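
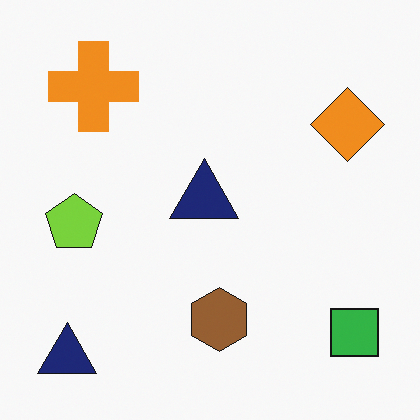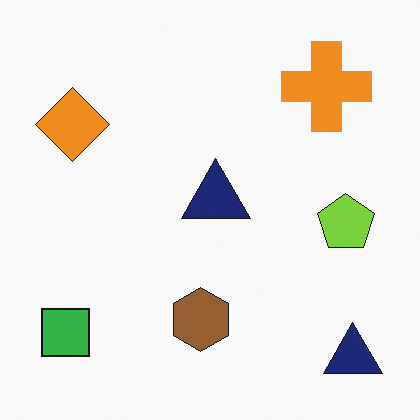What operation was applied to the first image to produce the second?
This is the original image flipped horizontally (left ↔ right).

The green square is in the bottom-right of the first image and the bottom-left of the second — shapes on opposite sides of the vertical midline have swapped in a mirror flip.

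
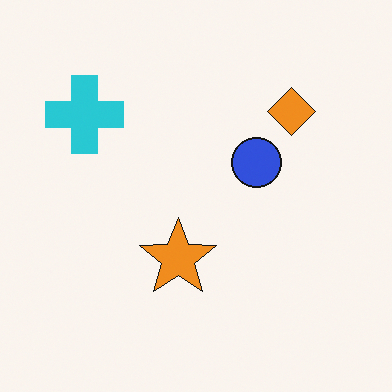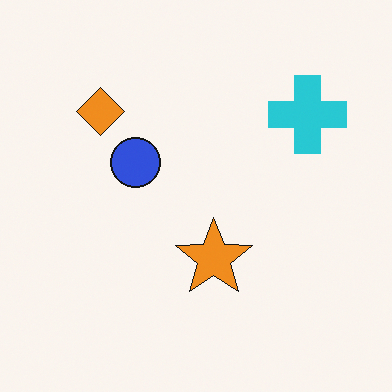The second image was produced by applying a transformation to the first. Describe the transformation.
The transformation is: flipped horizontally (left ↔ right).

The cyan cross is in the top-left of the first image and the top-right of the second — shapes on opposite sides of the vertical midline have swapped in a mirror flip.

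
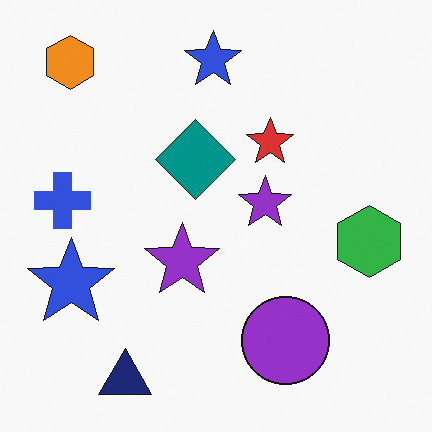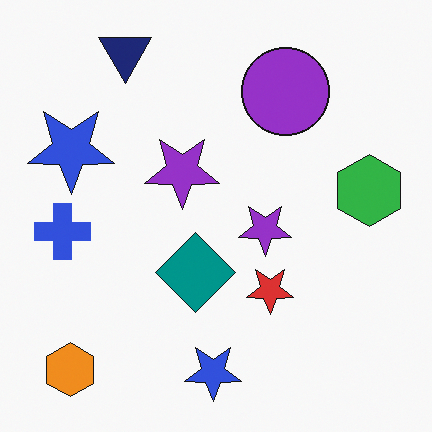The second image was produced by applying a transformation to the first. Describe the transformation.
The second image is the first flipped vertically (top ↔ bottom).

The navy triangle is in the bottom-left of the first image and the top-left of the second — shapes on opposite sides of the horizontal midline have swapped in a mirror flip.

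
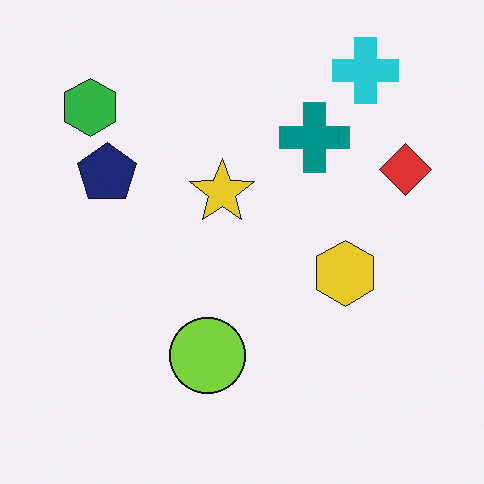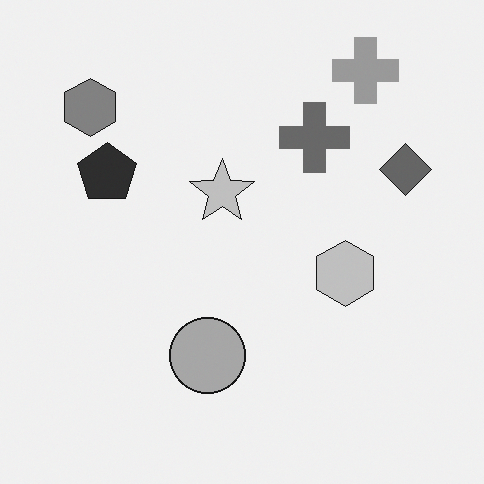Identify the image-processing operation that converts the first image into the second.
Converted to grayscale.

All color is removed — every shape is now a shade of grey.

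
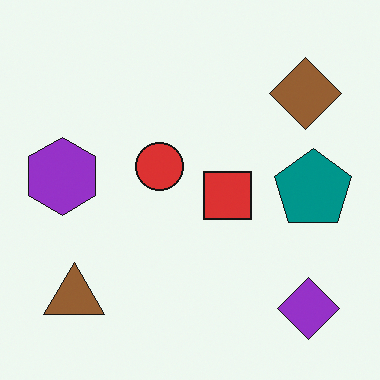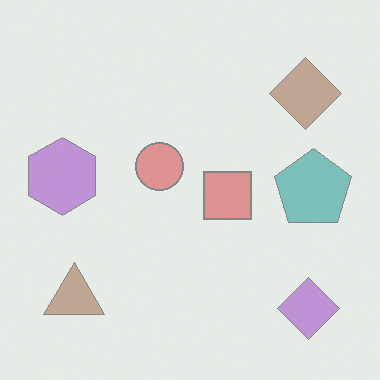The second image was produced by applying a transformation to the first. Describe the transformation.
The second image is the first washed out (contrast reduced).

Tones are pushed toward mid-grey across the whole image — a global contrast change.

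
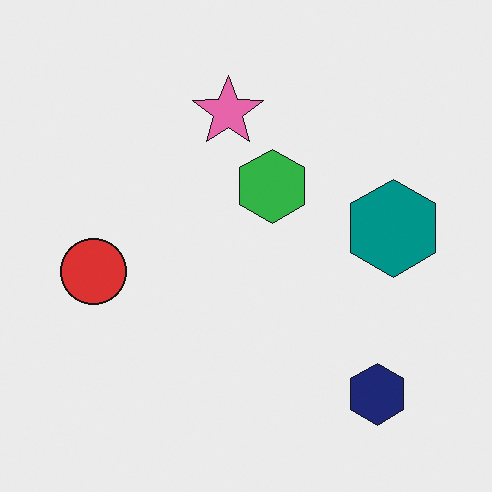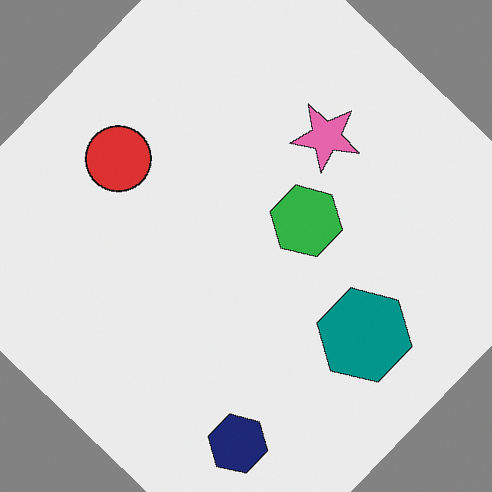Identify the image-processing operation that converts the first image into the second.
This is the original image rotated clockwise by a large amount — several tens of degrees.

Every shape is tilted by the same angle and the image corners show triangular fill wedges — a whole-image rotation by a non-right angle.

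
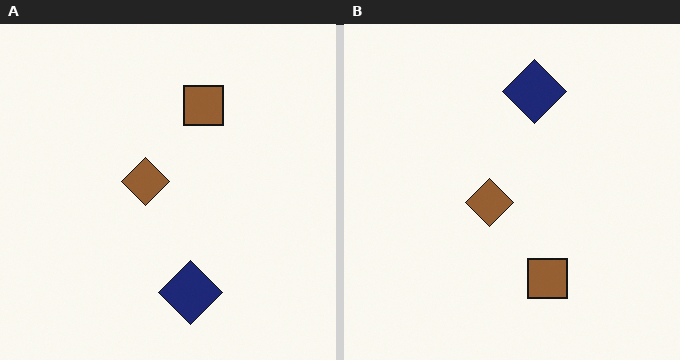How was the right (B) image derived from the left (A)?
The image was flipped vertically (top ↔ bottom).

The navy diamond is in the bottom of the left (A) image and the top of the right (B) — shapes on opposite sides of the horizontal midline have swapped in a mirror flip.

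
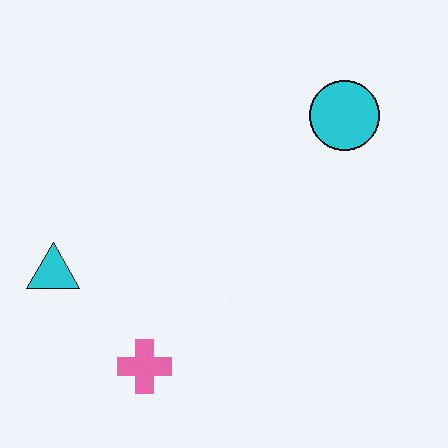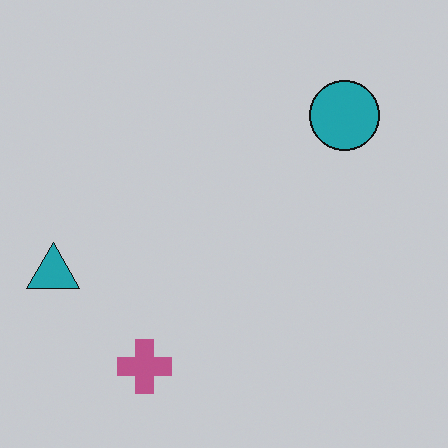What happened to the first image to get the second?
This is the original image darkened a little.

Every pixel — background and shapes alike — is uniformly darkened.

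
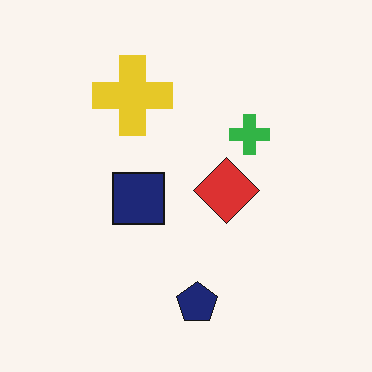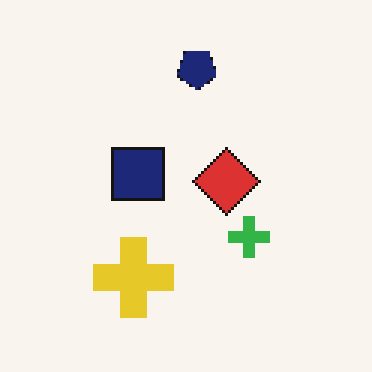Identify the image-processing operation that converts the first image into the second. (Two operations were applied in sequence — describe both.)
The image was mildly pixelated, then flipped vertically (top ↔ bottom).

Shapes are reduced to large square blocks; fine edges and outlines are lost — a downscale-then-upscale (mosaic) effect. The navy pentagon is in the bottom of the first image and the top of the second — shapes on opposite sides of the horizontal midline have swapped in a mirror flip.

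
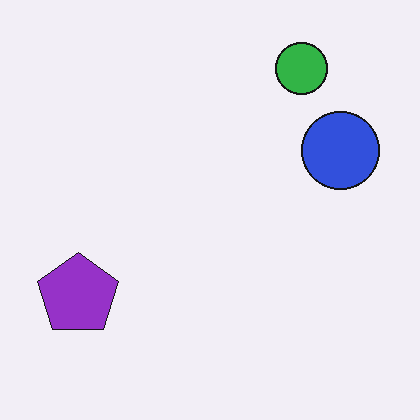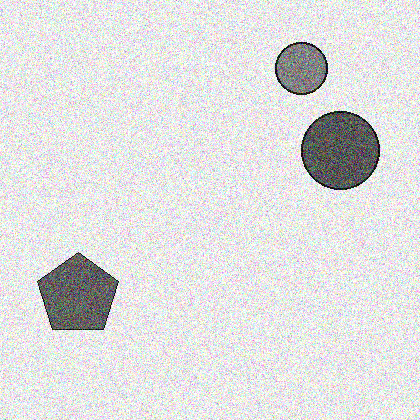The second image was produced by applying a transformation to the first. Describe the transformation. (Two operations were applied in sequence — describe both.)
The image was converted to grayscale, then degraded with a thick layer of grain.

All color is removed — every shape is now a shade of grey. Random speckle covers the whole image, including the flat background.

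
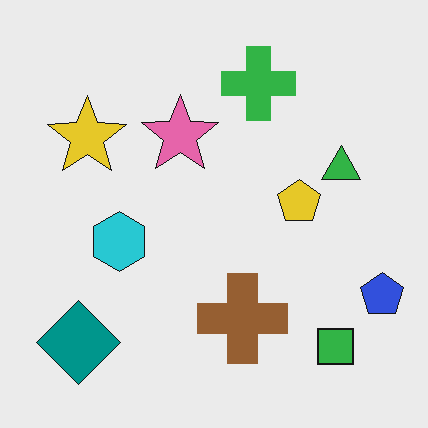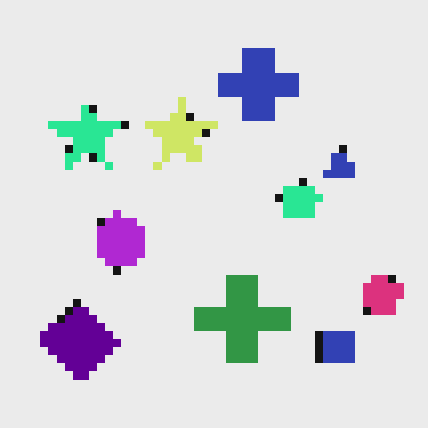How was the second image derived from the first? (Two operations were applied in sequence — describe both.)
Hue-shifted by a moderate amount, then pixelated into visible square blocks.

Every shape's color has rotated by the same amount around the hue wheel — a uniform hue shift. Shapes are reduced to large square blocks; fine edges and outlines are lost — a downscale-then-upscale (mosaic) effect.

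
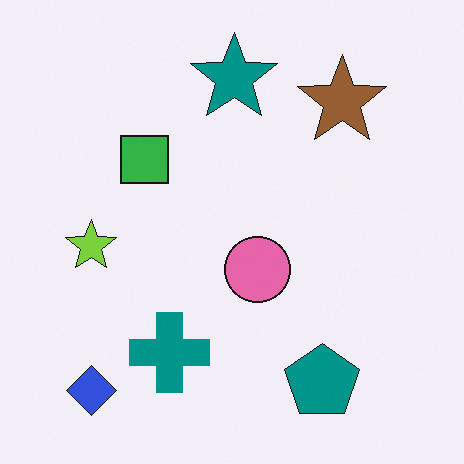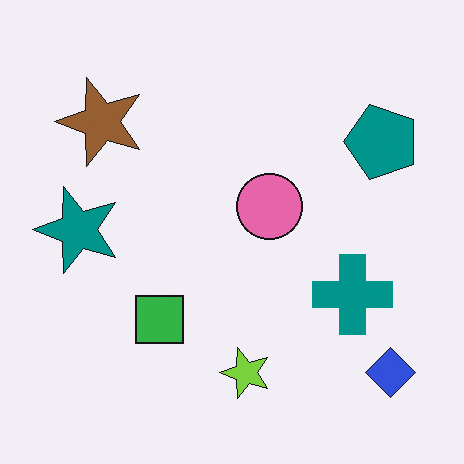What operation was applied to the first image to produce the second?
The second image is the first rotated 90° counter-clockwise.

The blue diamond sits in the bottom-left of the first image and the bottom-right of the second — consistent with a whole-image 90° counter-clockwise rotation.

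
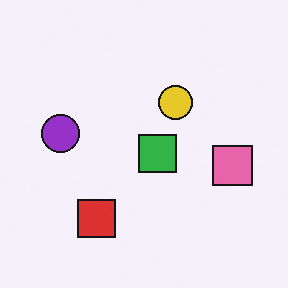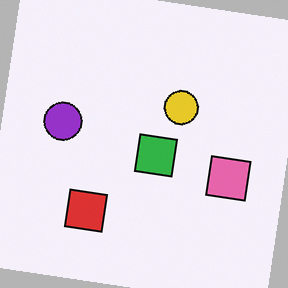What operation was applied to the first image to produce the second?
Rotated clockwise by a small amount.

Every shape is tilted by the same angle and the image corners show triangular fill wedges — a whole-image rotation by a non-right angle.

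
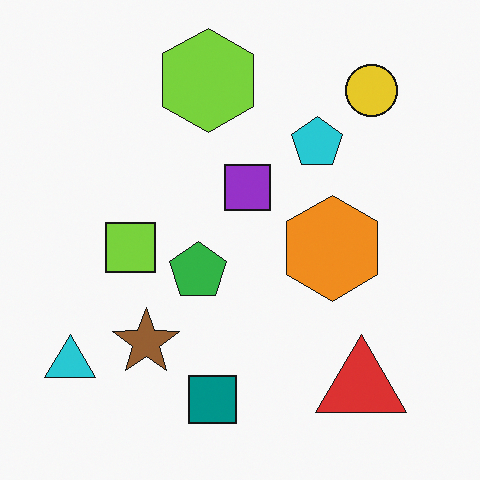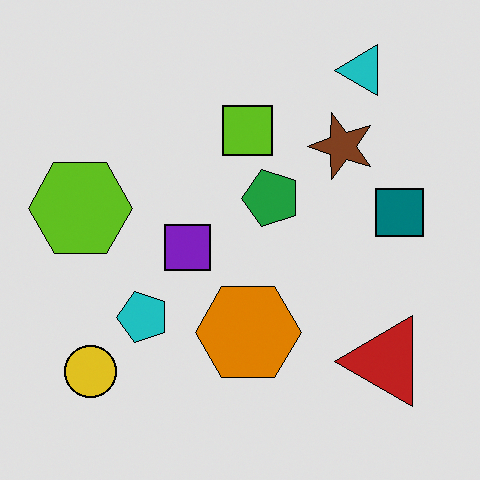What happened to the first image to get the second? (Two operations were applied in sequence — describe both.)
The second image is the first transposed (reflected across the top-left ↔ bottom-right diagonal), then posterized to a reduced palette.

Shapes have swapped their row and column positions — what was in the top-right is now in the bottom-left — a diagonal reflection. Each flat color has snapped to a coarser quantized level — most visibly, the near-white background has dropped to a flat grey.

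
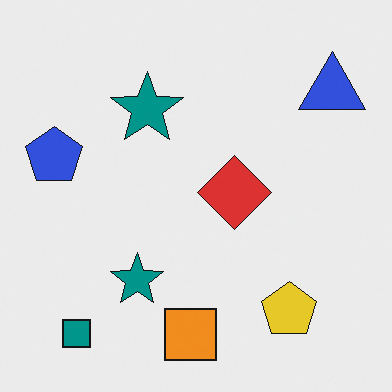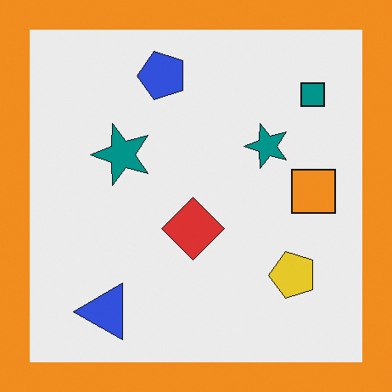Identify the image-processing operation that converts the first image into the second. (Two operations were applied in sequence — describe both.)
Transposed (reflected across the top-left ↔ bottom-right diagonal), then framed with a orange border.

Shapes have swapped their row and column positions — what was in the top-right is now in the bottom-left — a diagonal reflection. A solid orange frame runs around the edge of the second image, with the content slightly shrunk inside it.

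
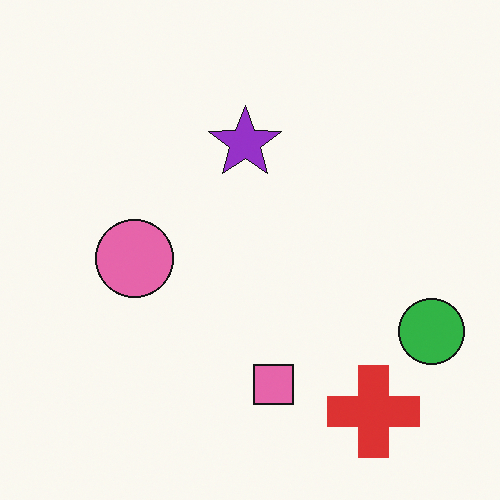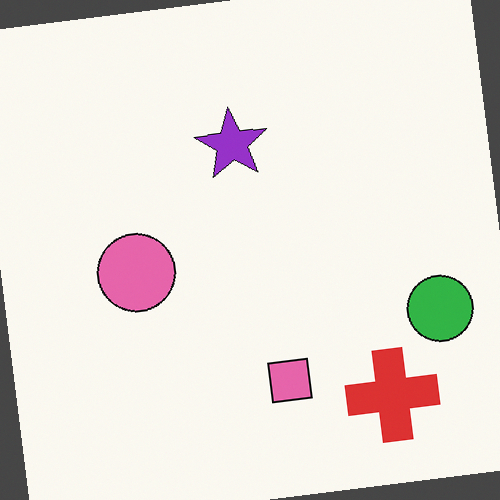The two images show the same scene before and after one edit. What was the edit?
The second image is the first rotated counter-clockwise by a small amount.

Every shape is tilted by the same angle and the image corners show triangular fill wedges — a whole-image rotation by a non-right angle.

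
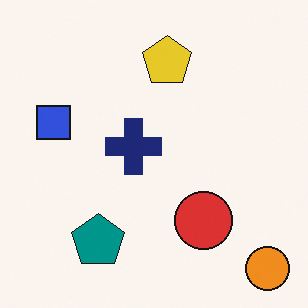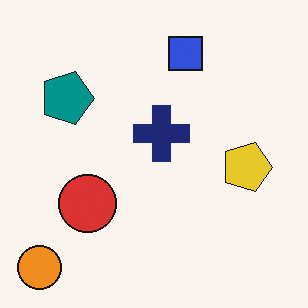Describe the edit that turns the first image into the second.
It was rotated 90° clockwise.

The orange circle sits in the bottom-right of the first image and the bottom-left of the second — consistent with a whole-image 90° clockwise rotation.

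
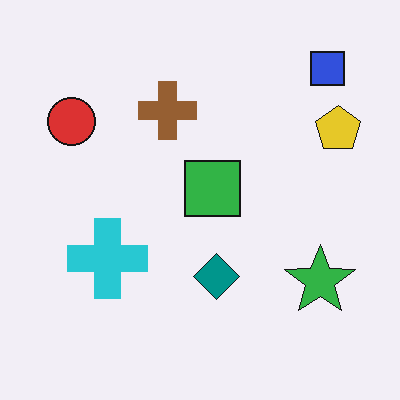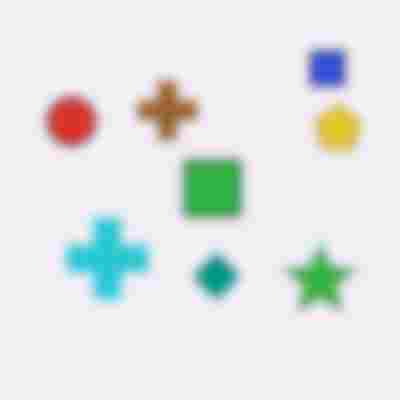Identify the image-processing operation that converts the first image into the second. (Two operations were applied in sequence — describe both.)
The transformation is: heavily blurred, then degraded with heavy JPEG compression.

Shape edges and outlines are uniformly softened across the whole image. Blocky 8×8 compression artifacts appear around shape edges and the flat background shows ringing — characteristic JPEG degradation.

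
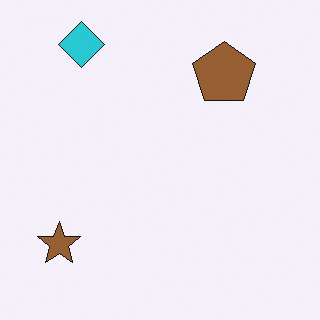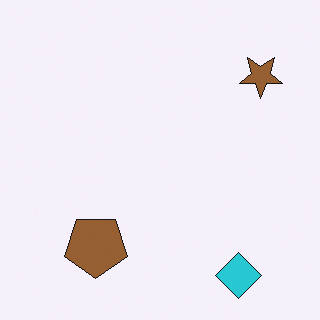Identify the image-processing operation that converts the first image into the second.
The second image is the first rotated 180°.

The cyan diamond sits in the top-left of the first image and the bottom-right of the second — consistent with a whole-image 180° rotation.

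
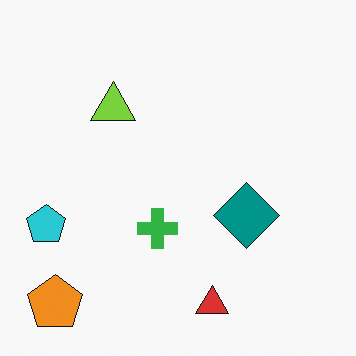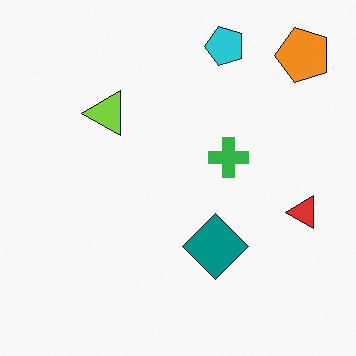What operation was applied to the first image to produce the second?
Transposed (reflected across the top-left ↔ bottom-right diagonal).

Shapes have swapped their row and column positions — what was in the top-right is now in the bottom-left — a diagonal reflection.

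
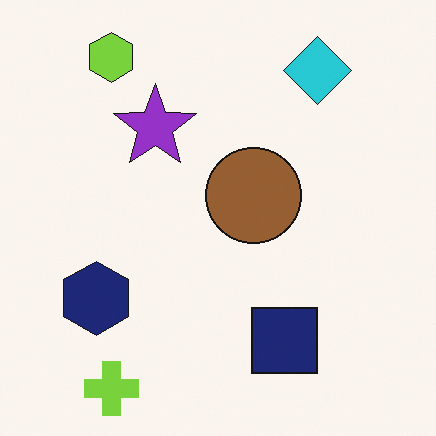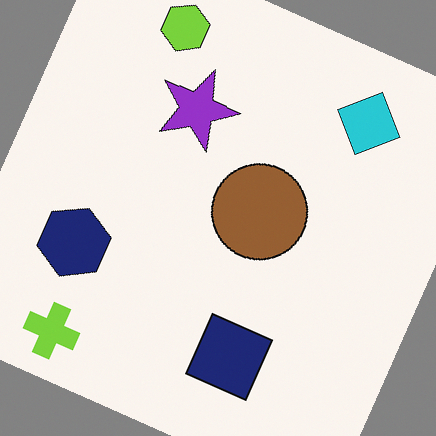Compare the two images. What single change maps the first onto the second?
It was rotated clockwise by a moderate amount.

Every shape is tilted by the same angle and the image corners show triangular fill wedges — a whole-image rotation by a non-right angle.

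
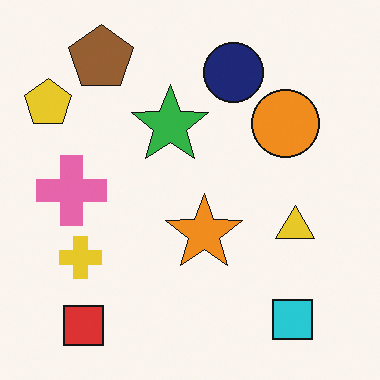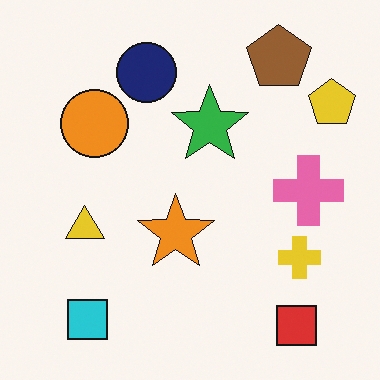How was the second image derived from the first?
Flipped horizontally (left ↔ right).

The yellow pentagon is in the top-left of the first image and the top-right of the second — shapes on opposite sides of the vertical midline have swapped in a mirror flip.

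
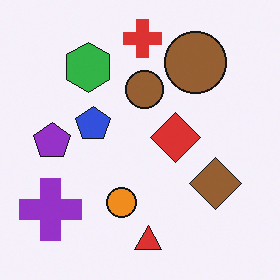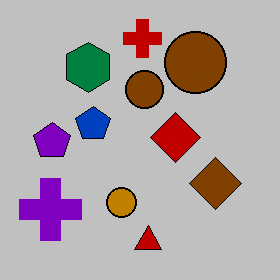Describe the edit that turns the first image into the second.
The transformation is: aggressively posterized.

Each flat color has snapped to a coarser quantized level — most visibly, the near-white background has dropped to a flat grey.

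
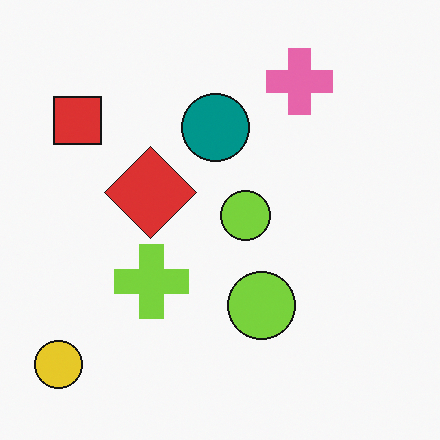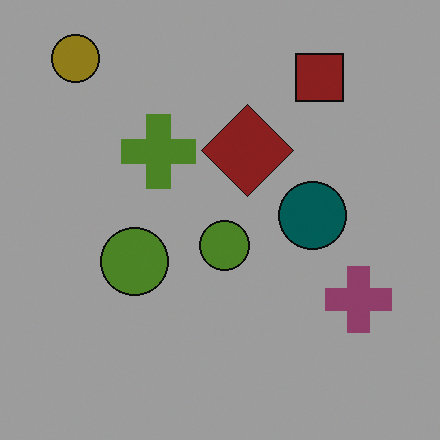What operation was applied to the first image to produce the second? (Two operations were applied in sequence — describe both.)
Substantially darkened, then rotated 90° clockwise.

Every pixel — background and shapes alike — is uniformly darkened. The yellow circle sits in the bottom-left of the first image and the top-left of the second — consistent with a whole-image 90° clockwise rotation.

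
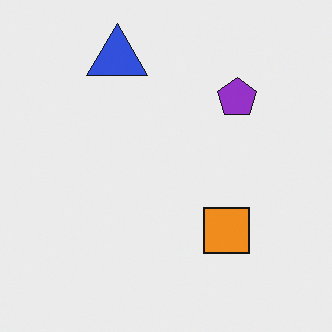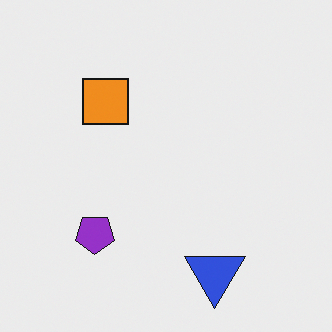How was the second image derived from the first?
The transformation is: rotated 180°.

The blue triangle sits in the top of the first image and the bottom of the second — consistent with a whole-image 180° rotation.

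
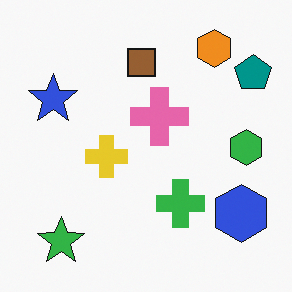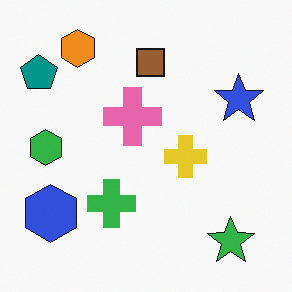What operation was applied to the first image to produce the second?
It was flipped horizontally (left ↔ right).

The teal pentagon is in the top-right of the first image and the top-left of the second — shapes on opposite sides of the vertical midline have swapped in a mirror flip.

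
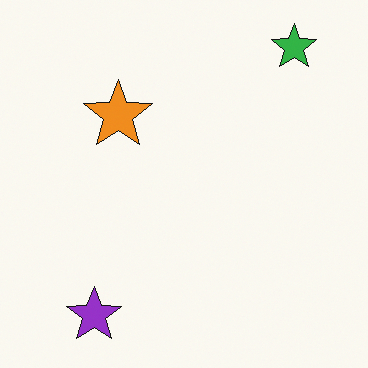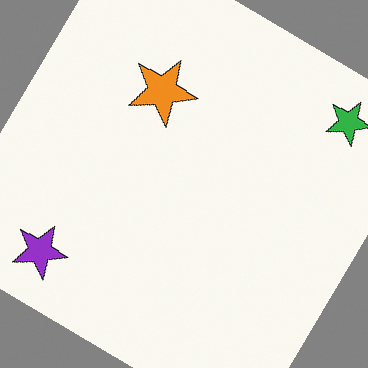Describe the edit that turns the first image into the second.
The transformation is: rotated clockwise by a large amount — several tens of degrees.

Every shape is tilted by the same angle and the image corners show triangular fill wedges — a whole-image rotation by a non-right angle.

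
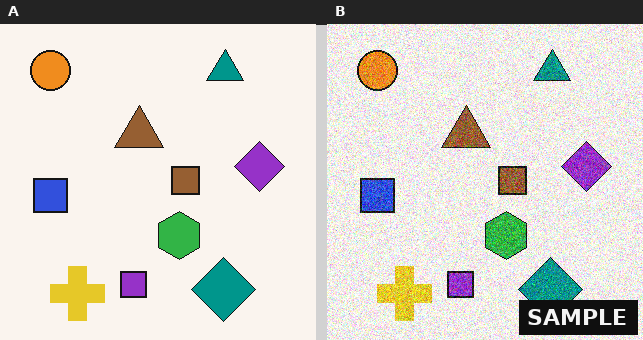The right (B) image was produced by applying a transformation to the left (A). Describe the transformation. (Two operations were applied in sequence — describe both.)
It was degraded with a thick layer of grain, then watermarked with the text "SAMPLE" in the lower-right corner.

Random speckle covers the whole image, including the flat background. A dark label reading "SAMPLE" appears in the lower-right corner.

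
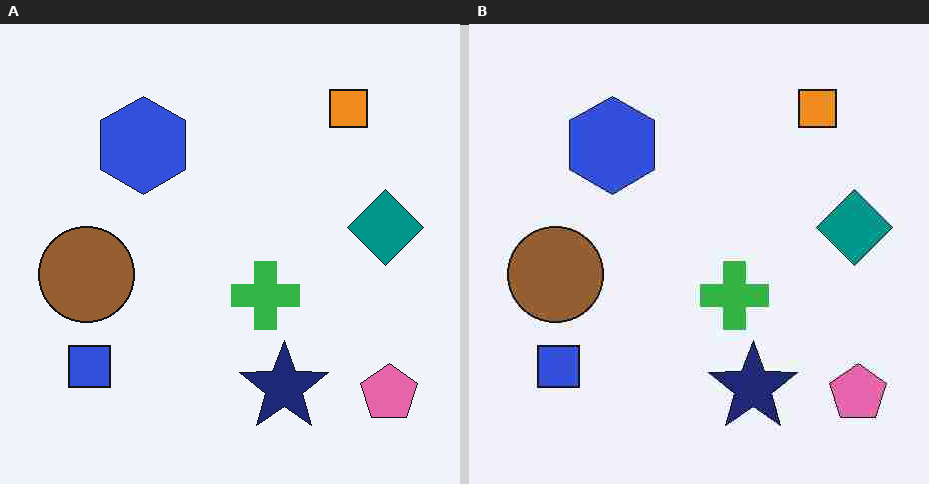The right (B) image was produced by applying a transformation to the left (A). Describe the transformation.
Heavily JPEG-compressed with obvious blocking artifacts.

Blocky 8×8 compression artifacts appear around shape edges and the flat background shows ringing — characteristic JPEG degradation.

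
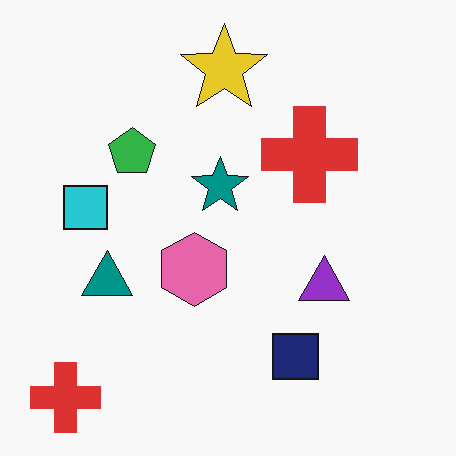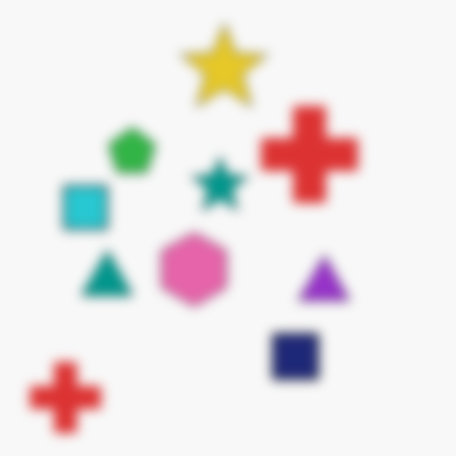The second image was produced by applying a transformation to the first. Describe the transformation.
Heavily blurred.

Shape edges and outlines are uniformly softened across the whole image.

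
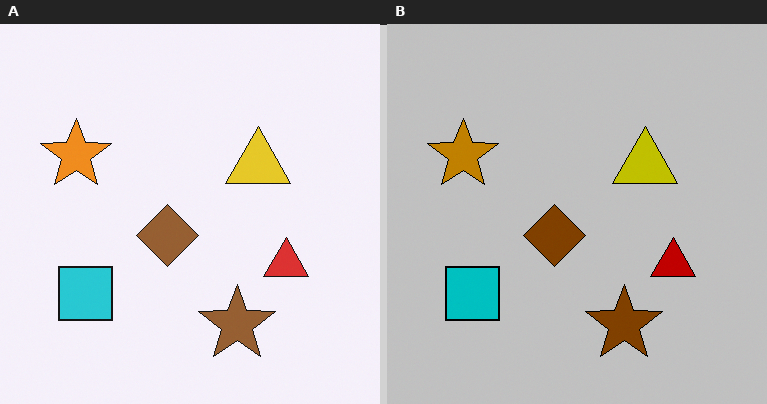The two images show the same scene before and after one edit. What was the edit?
This is the original image aggressively posterized.

Each flat color has snapped to a coarser quantized level — most visibly, the near-white background has dropped to a flat grey.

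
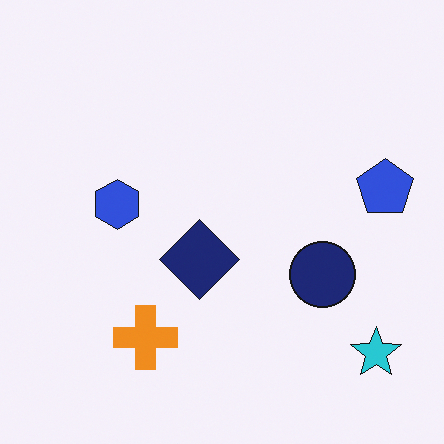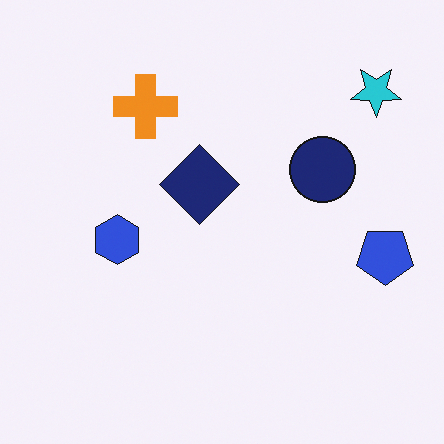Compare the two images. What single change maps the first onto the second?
The second image is the first flipped vertically (top ↔ bottom).

The cyan star is in the bottom-right of the first image and the top-right of the second — shapes on opposite sides of the horizontal midline have swapped in a mirror flip.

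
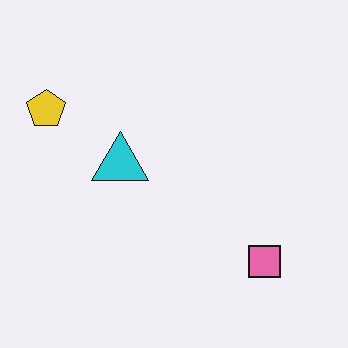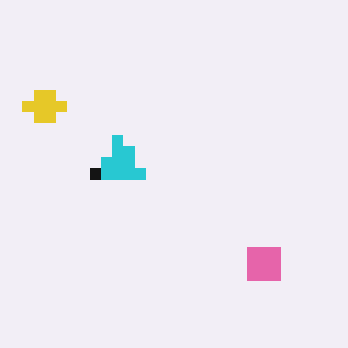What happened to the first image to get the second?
Coarsely pixelated.

Shapes are reduced to large square blocks; fine edges and outlines are lost — a downscale-then-upscale (mosaic) effect.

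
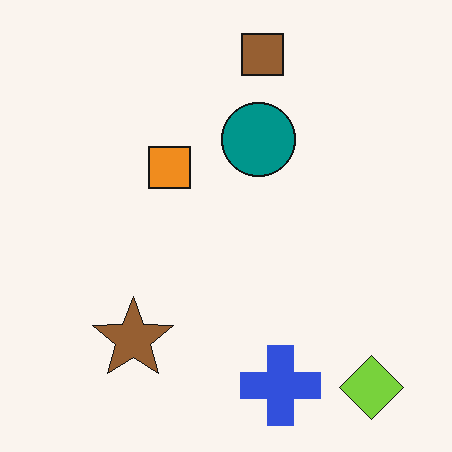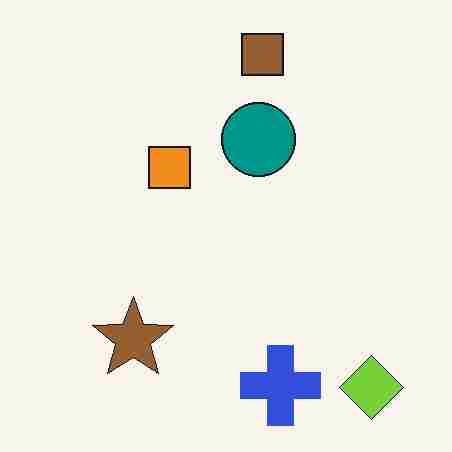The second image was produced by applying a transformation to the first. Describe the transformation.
The second image is the first degraded with heavy JPEG compression.

Blocky 8×8 compression artifacts appear around shape edges and the flat background shows ringing — characteristic JPEG degradation.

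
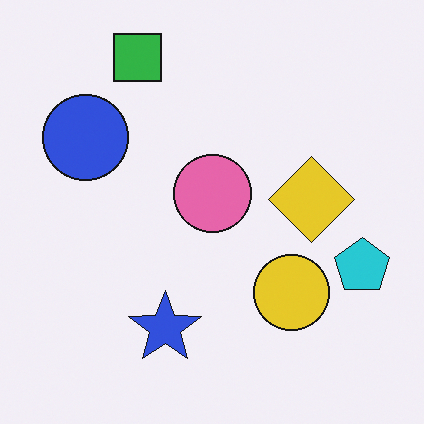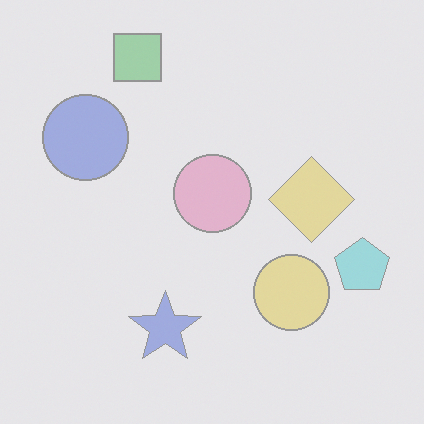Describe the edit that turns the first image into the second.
The image was washed out (contrast reduced).

Tones are pushed toward mid-grey across the whole image — a global contrast change.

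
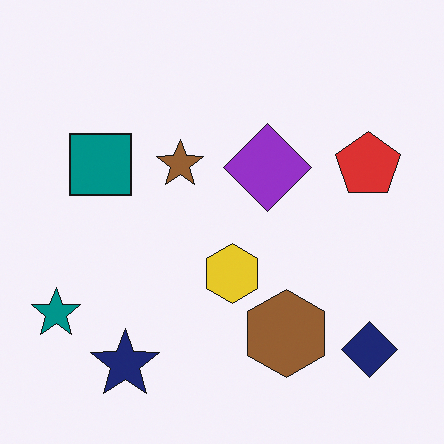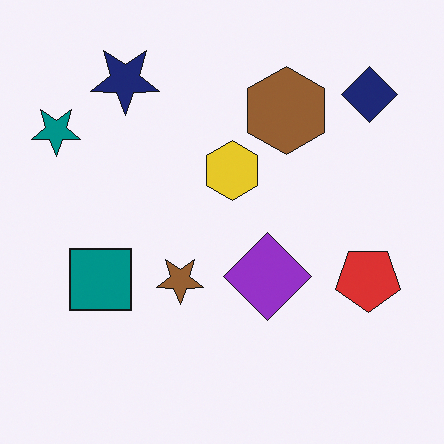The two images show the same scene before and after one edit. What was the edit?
The second image is the first flipped vertically (top ↔ bottom).

The navy star is in the bottom-left of the first image and the top-left of the second — shapes on opposite sides of the horizontal midline have swapped in a mirror flip.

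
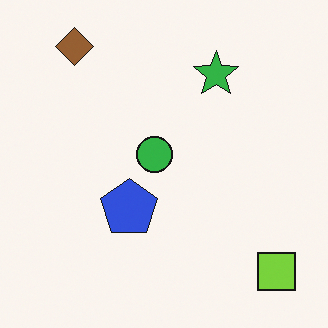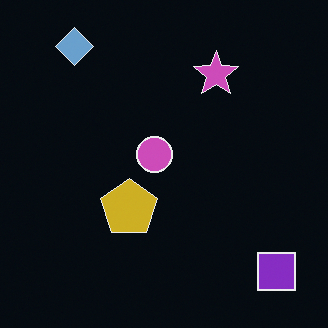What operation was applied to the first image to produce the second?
Color-inverted (negative).

The light background has become dark and every shape's color is its complement — a photographic negative.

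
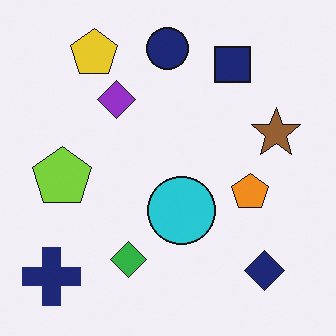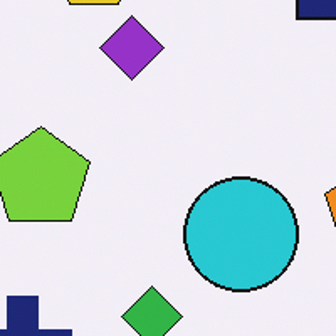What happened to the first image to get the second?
It was cropped tightly and scaled back up.

The visible shapes are larger and the field of view is narrower; shapes near the original edges may be partly or wholly outside the frame — a crop-and-rescale.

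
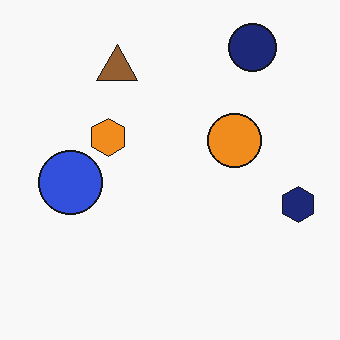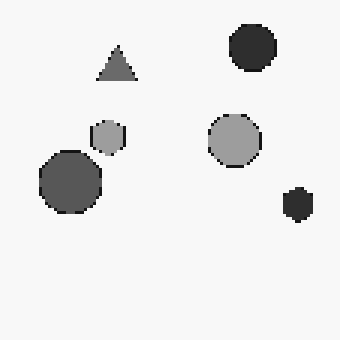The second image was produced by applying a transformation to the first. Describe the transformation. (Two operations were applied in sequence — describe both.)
The second image is the first mildly pixelated, then converted to grayscale.

Shapes are reduced to large square blocks; fine edges and outlines are lost — a downscale-then-upscale (mosaic) effect. All color is removed — every shape is now a shade of grey.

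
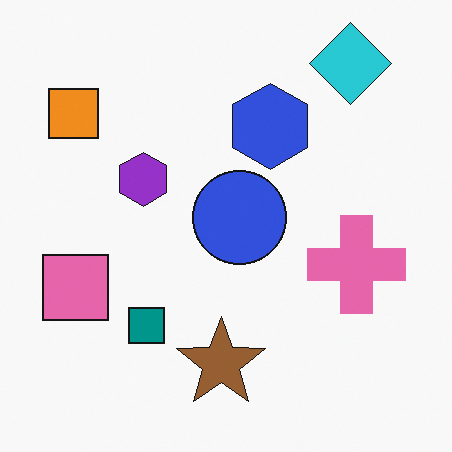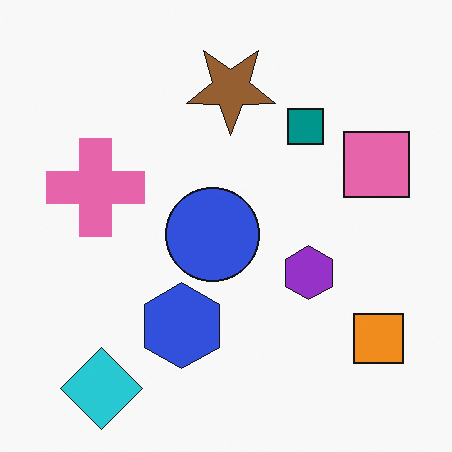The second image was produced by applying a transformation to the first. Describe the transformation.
Rotated 180°.

The cyan diamond sits in the top-right of the first image and the bottom-left of the second — consistent with a whole-image 180° rotation.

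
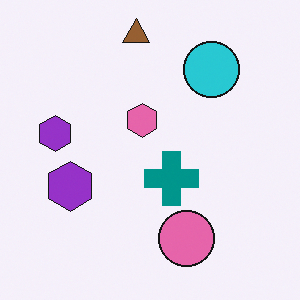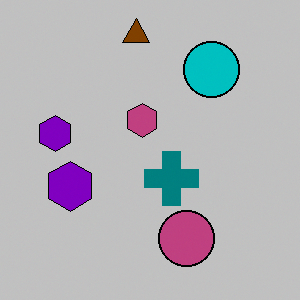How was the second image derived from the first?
It was heavily posterized to just a handful of flat colors.

Each flat color has snapped to a coarser quantized level — most visibly, the near-white background has dropped to a flat grey.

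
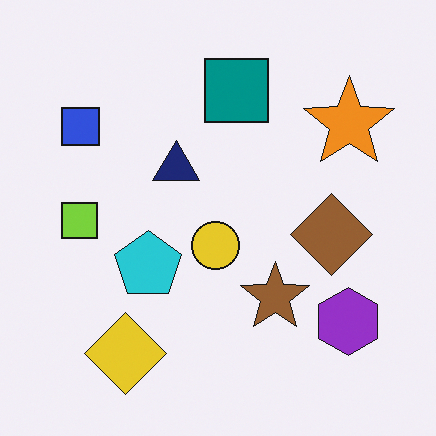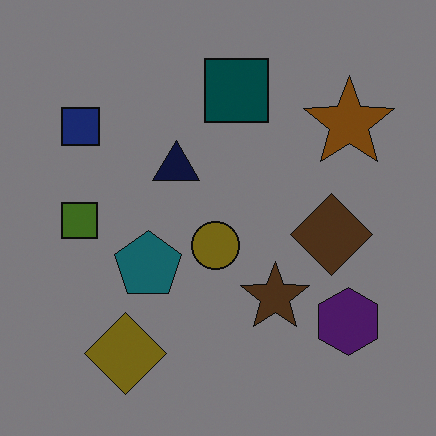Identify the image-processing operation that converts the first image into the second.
Substantially darkened.

Every pixel — background and shapes alike — is uniformly darkened.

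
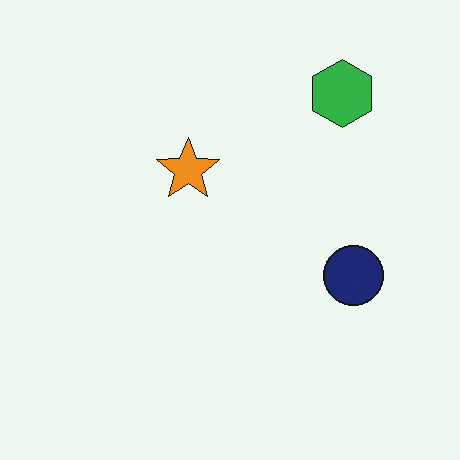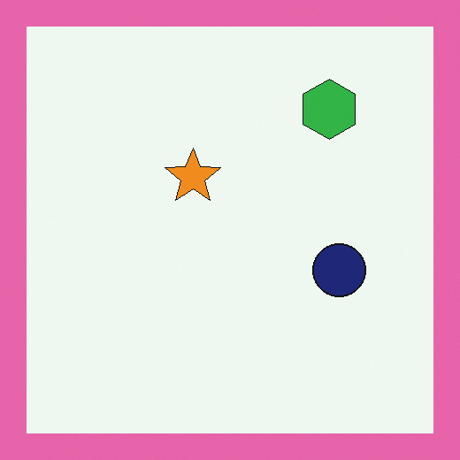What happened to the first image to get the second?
The transformation is: framed with a pink border.

A solid pink frame runs around the edge of the second image, with the content slightly shrunk inside it.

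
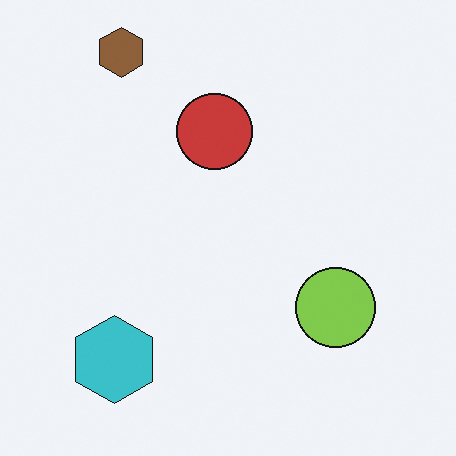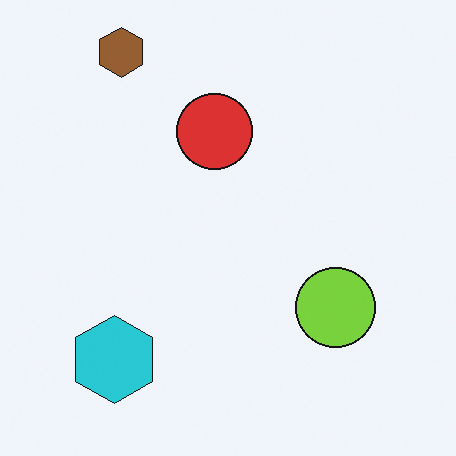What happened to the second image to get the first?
Slightly desaturated.

All colors are more muted and greyish — a global saturation change.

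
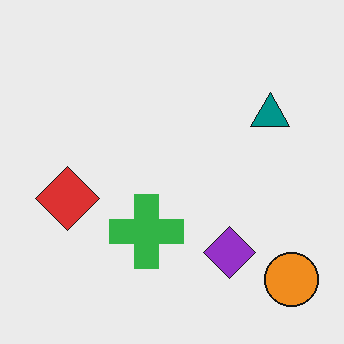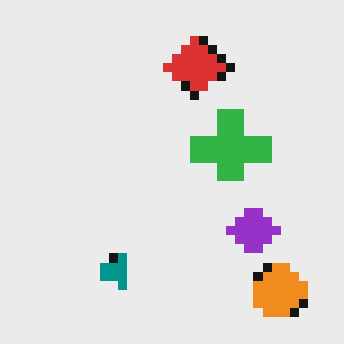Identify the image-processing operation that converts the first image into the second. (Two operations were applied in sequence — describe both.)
Transposed (reflected across the top-left ↔ bottom-right diagonal), then heavily pixelated into large blocks.

Shapes have swapped their row and column positions — what was in the top-right is now in the bottom-left — a diagonal reflection. Shapes are reduced to large square blocks; fine edges and outlines are lost — a downscale-then-upscale (mosaic) effect.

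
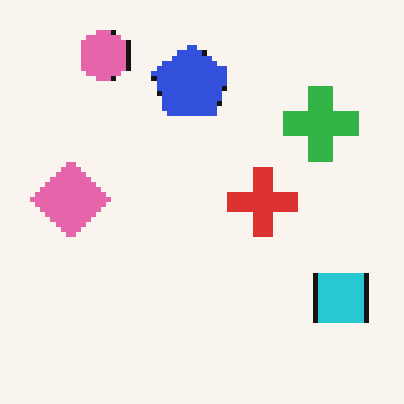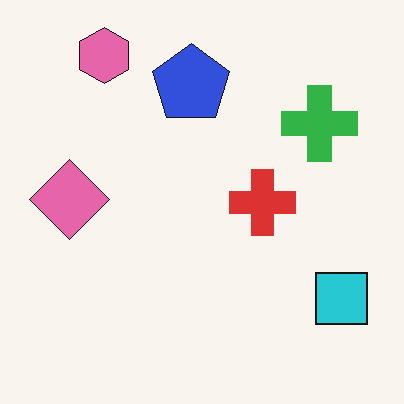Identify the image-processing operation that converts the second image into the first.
Lightly pixelated (a mild mosaic effect).

Shapes are reduced to large square blocks; fine edges and outlines are lost — a downscale-then-upscale (mosaic) effect.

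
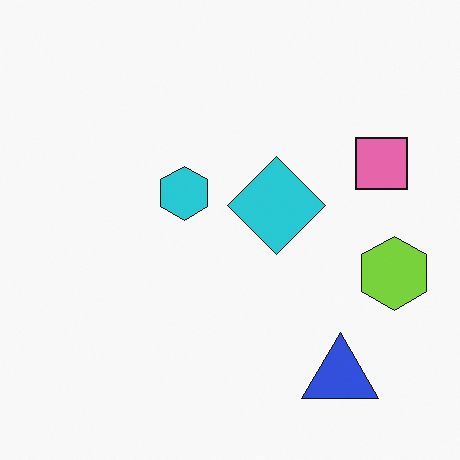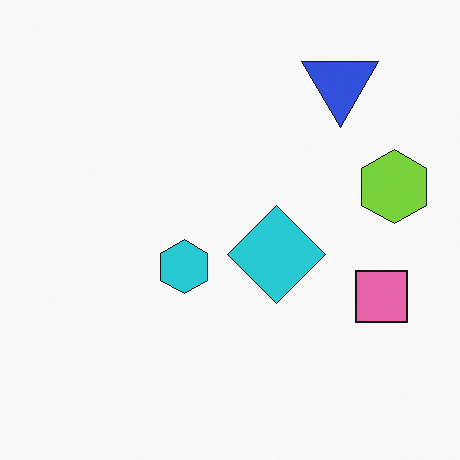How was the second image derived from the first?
The image was flipped vertically (top ↔ bottom).

The blue triangle is in the bottom-right of the first image and the top-right of the second — shapes on opposite sides of the horizontal midline have swapped in a mirror flip.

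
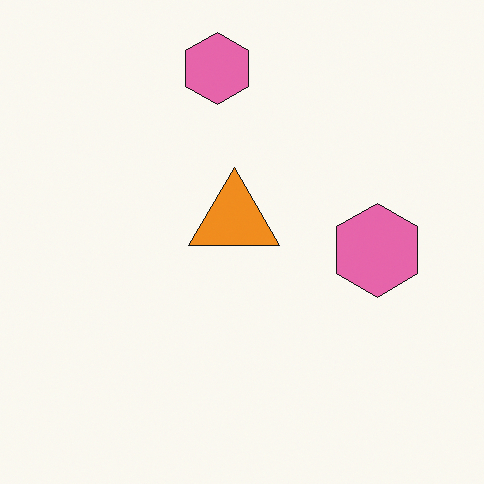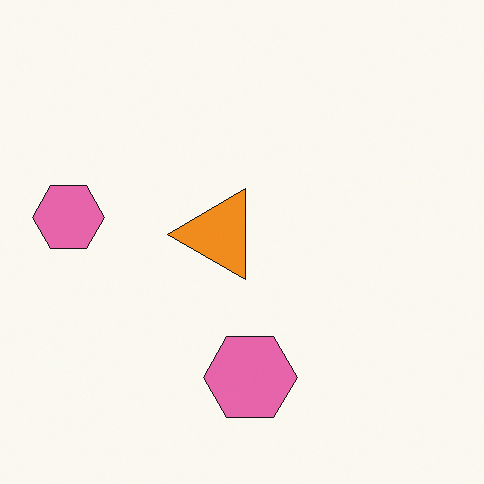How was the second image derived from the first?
Transposed (reflected across the top-left ↔ bottom-right diagonal).

Shapes have swapped their row and column positions — what was in the top-right is now in the bottom-left — a diagonal reflection.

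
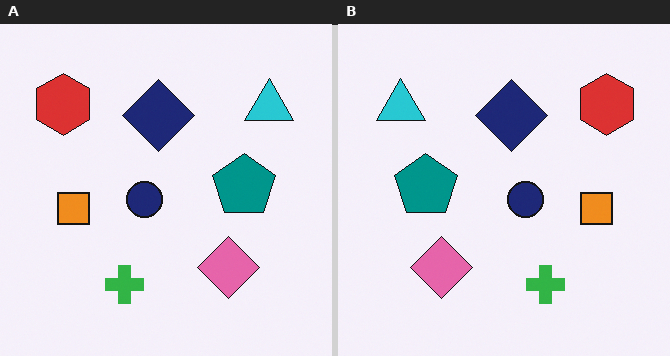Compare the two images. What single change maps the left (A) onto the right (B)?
The image was flipped horizontally (left ↔ right).

The red hexagon is in the top-left of the left (A) image and the top-right of the right (B) — shapes on opposite sides of the vertical midline have swapped in a mirror flip.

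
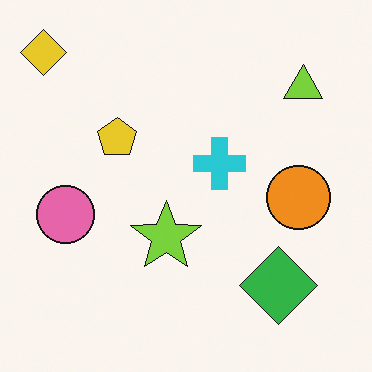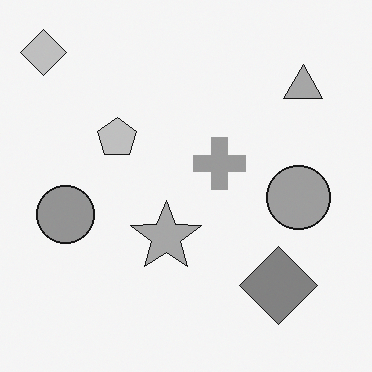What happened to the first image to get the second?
The transformation is: converted to grayscale.

All color is removed — every shape is now a shade of grey.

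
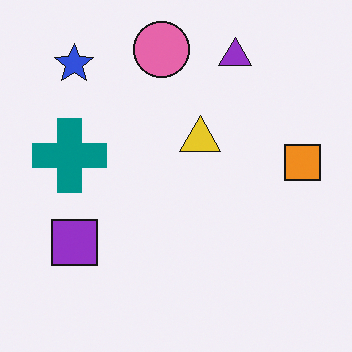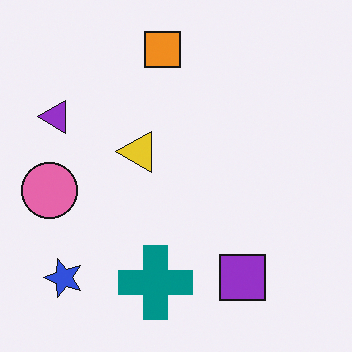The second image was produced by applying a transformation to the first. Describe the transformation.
The image was rotated 90° counter-clockwise.

The blue star sits in the top-left of the first image and the bottom-left of the second — consistent with a whole-image 90° counter-clockwise rotation.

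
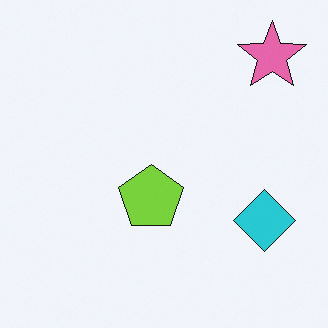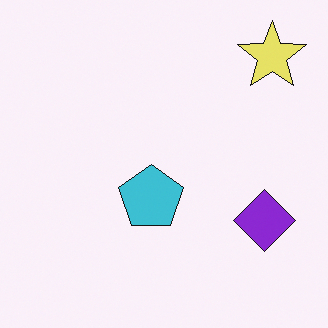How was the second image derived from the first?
The image was hue-shifted noticeably.

Every shape's color has rotated by the same amount around the hue wheel — a uniform hue shift.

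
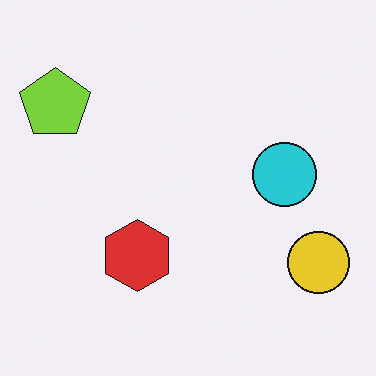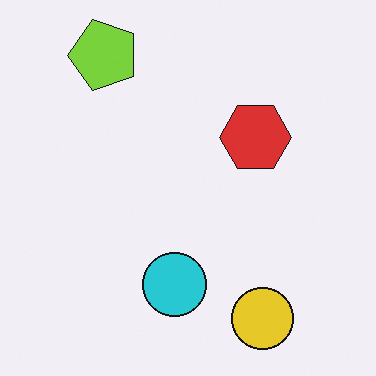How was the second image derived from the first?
It was transposed (reflected across the top-left ↔ bottom-right diagonal).

Shapes have swapped their row and column positions — what was in the top-right is now in the bottom-left — a diagonal reflection.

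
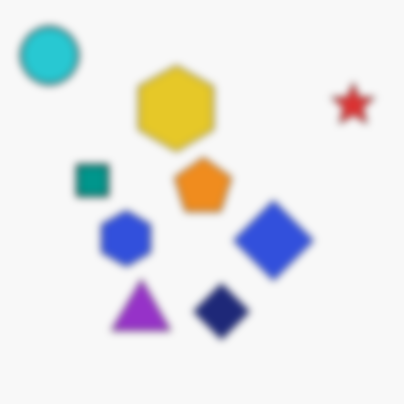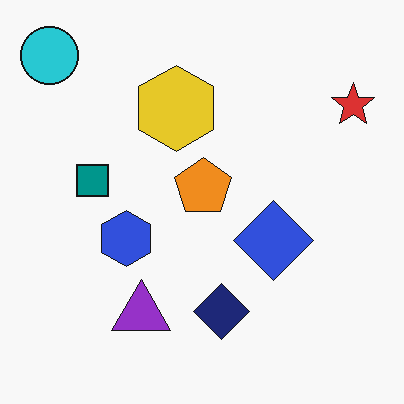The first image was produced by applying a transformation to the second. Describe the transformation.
It was moderately blurred.

Shape edges and outlines are uniformly softened across the whole image.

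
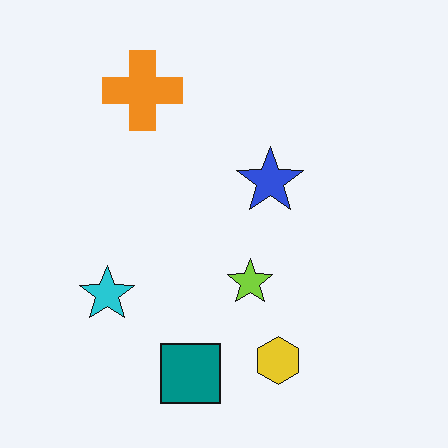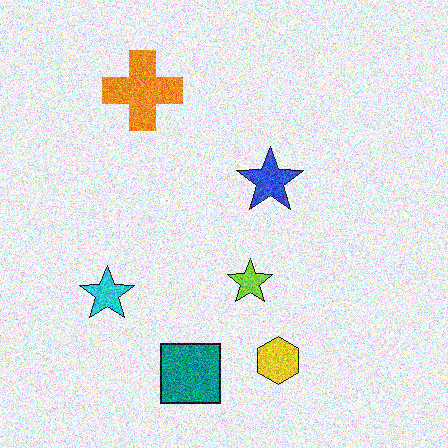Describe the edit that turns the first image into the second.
The image was degraded with a thick layer of grain.

Random speckle covers the whole image, including the flat background.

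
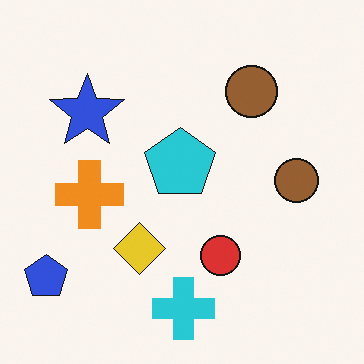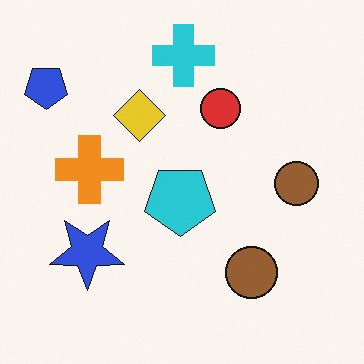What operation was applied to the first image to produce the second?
Flipped vertically (top ↔ bottom).

The cyan cross is in the bottom of the first image and the top of the second — shapes on opposite sides of the horizontal midline have swapped in a mirror flip.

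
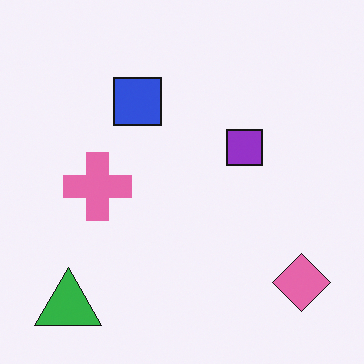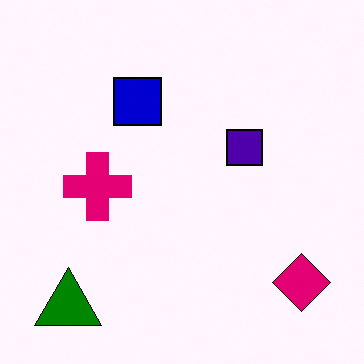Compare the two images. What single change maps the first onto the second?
The transformation is: given much higher contrast.

Tones are pushed away from mid-grey across the whole image — a global contrast change.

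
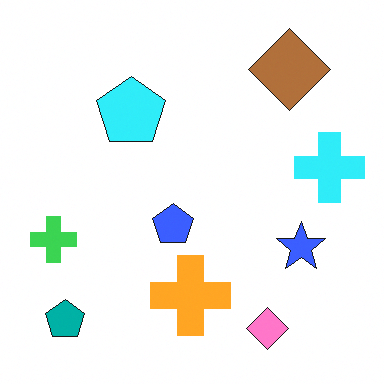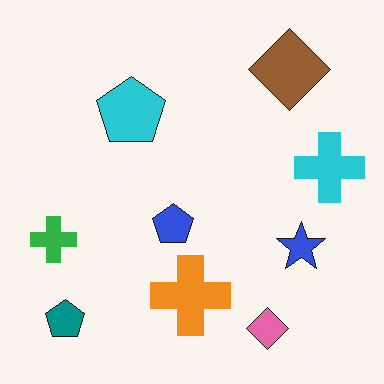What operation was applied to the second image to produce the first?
Slightly brightened.

Every pixel — background and shapes alike — is uniformly brightened.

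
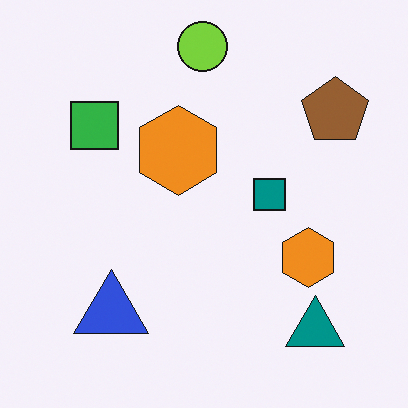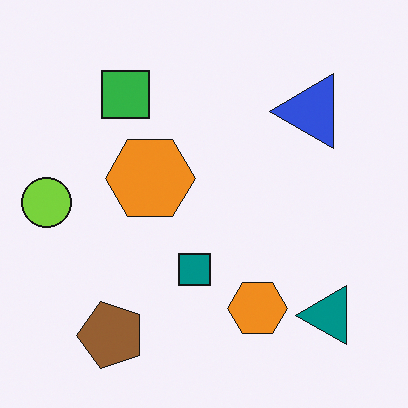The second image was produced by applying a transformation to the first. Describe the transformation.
The second image is the first transposed (reflected across the top-left ↔ bottom-right diagonal).

Shapes have swapped their row and column positions — what was in the top-right is now in the bottom-left — a diagonal reflection.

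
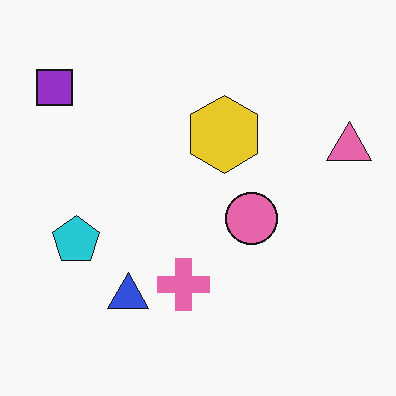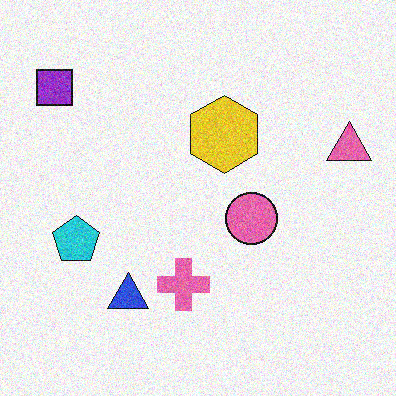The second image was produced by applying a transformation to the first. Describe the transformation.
Degraded with moderate additive noise.

Random speckle covers the whole image, including the flat background.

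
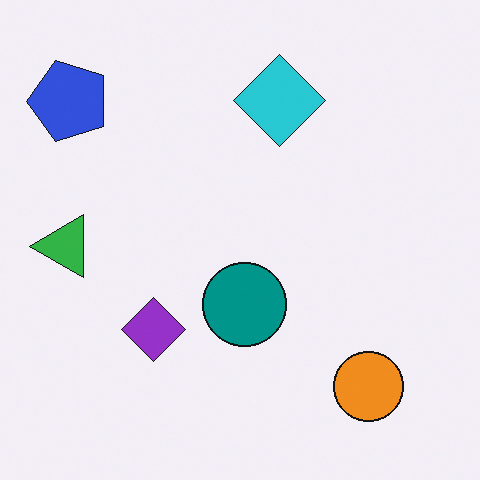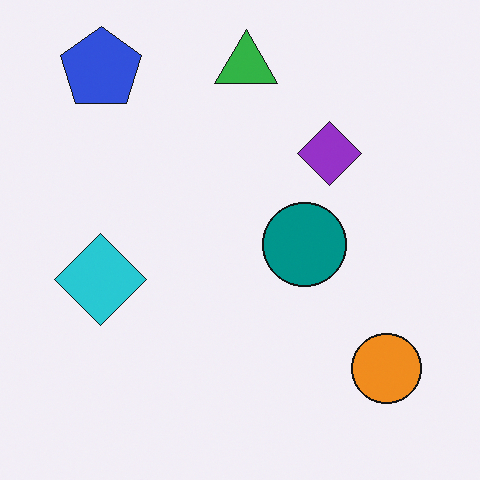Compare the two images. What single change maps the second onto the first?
The first image is the second transposed (reflected across the top-left ↔ bottom-right diagonal).

Shapes have swapped their row and column positions — what was in the top-right is now in the bottom-left — a diagonal reflection.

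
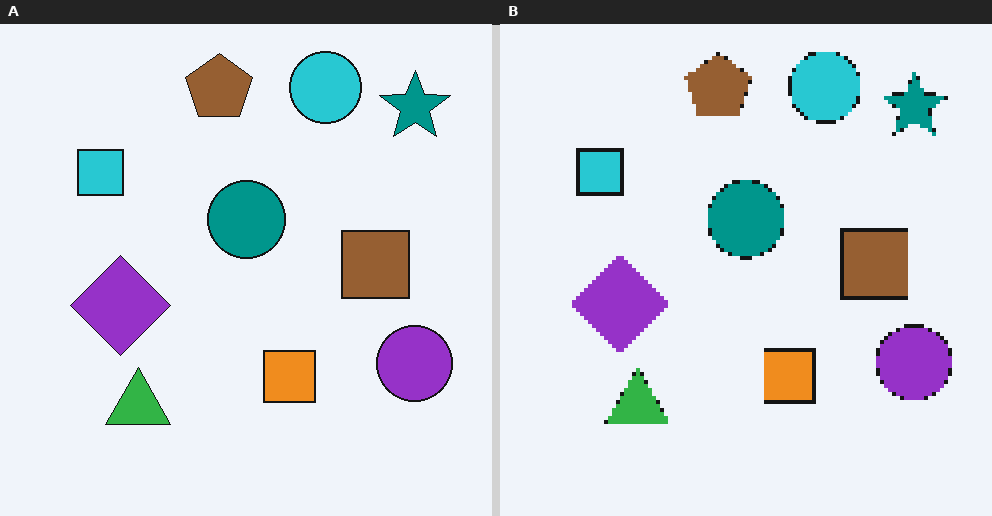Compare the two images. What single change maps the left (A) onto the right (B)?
This is the original image mildly pixelated.

Shapes are reduced to large square blocks; fine edges and outlines are lost — a downscale-then-upscale (mosaic) effect.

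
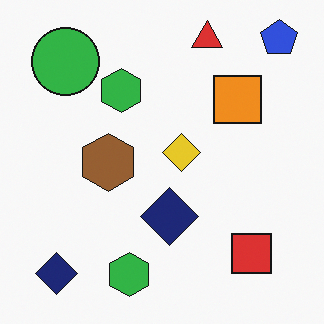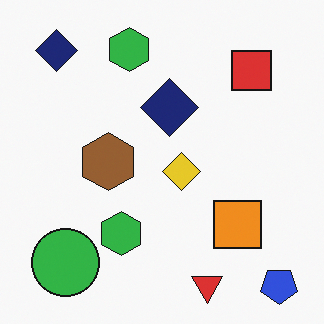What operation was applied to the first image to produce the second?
The second image is the first flipped vertically (top ↔ bottom).

The red triangle is in the top of the first image and the bottom of the second — shapes on opposite sides of the horizontal midline have swapped in a mirror flip.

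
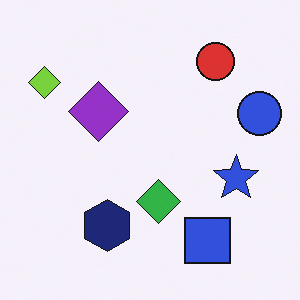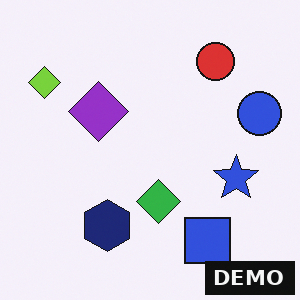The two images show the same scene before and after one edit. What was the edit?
The transformation is: watermarked with the text "DEMO" in the lower-right corner.

A dark label reading "DEMO" appears in the lower-right corner.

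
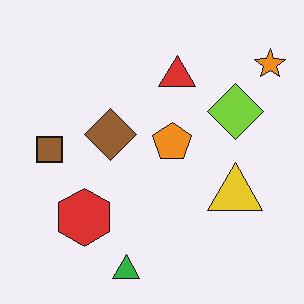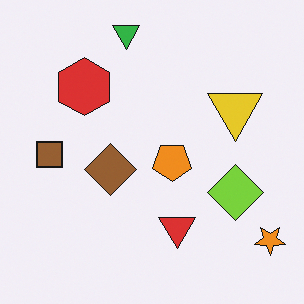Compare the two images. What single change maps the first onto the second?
The transformation is: flipped vertically (top ↔ bottom).

The green triangle is in the bottom of the first image and the top of the second — shapes on opposite sides of the horizontal midline have swapped in a mirror flip.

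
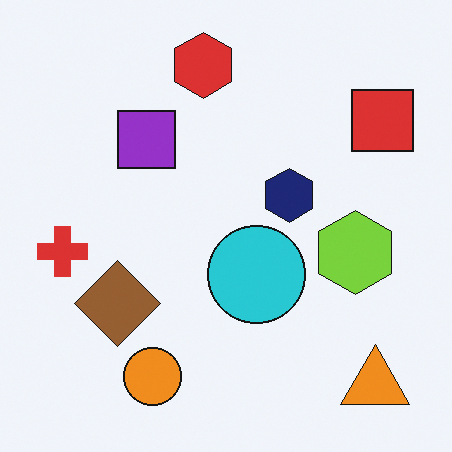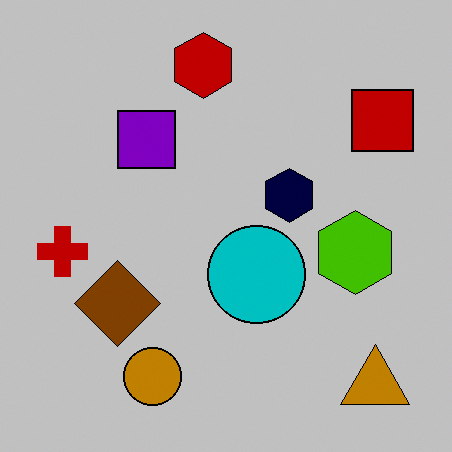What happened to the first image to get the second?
The second image is the first aggressively posterized.

Each flat color has snapped to a coarser quantized level — most visibly, the near-white background has dropped to a flat grey.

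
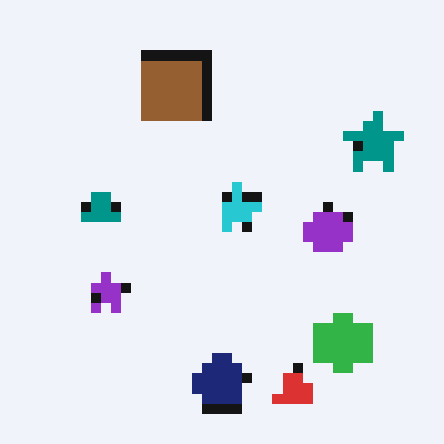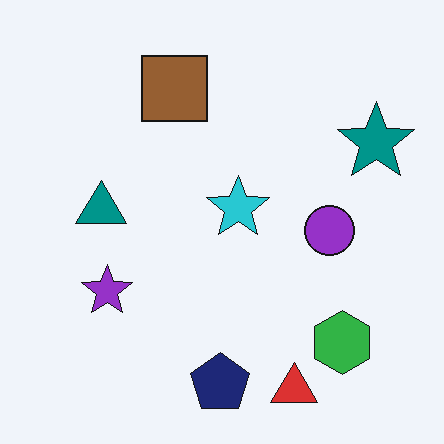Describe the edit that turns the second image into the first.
The image was coarsely pixelated.

Shapes are reduced to large square blocks; fine edges and outlines are lost — a downscale-then-upscale (mosaic) effect.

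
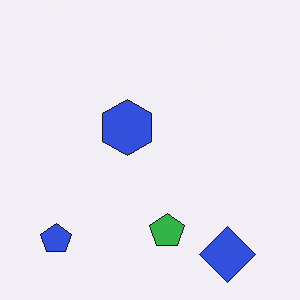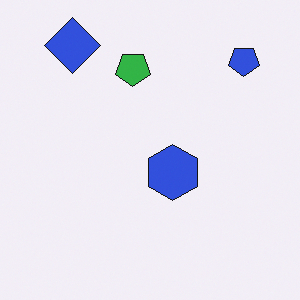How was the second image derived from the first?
It was rotated 180°.

The blue pentagon sits in the bottom-left of the first image and the top-right of the second — consistent with a whole-image 180° rotation.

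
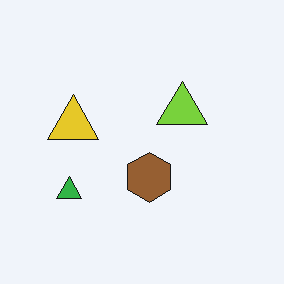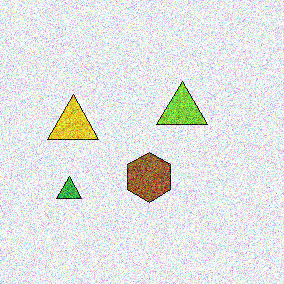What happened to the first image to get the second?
Degraded with a thick layer of grain.

Random speckle covers the whole image, including the flat background.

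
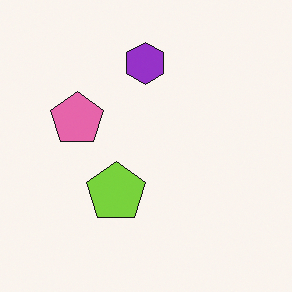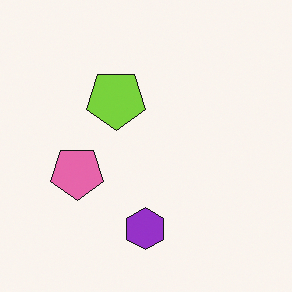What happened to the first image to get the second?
The image was flipped vertically (top ↔ bottom).

The purple hexagon is in the top of the first image and the bottom of the second — shapes on opposite sides of the horizontal midline have swapped in a mirror flip.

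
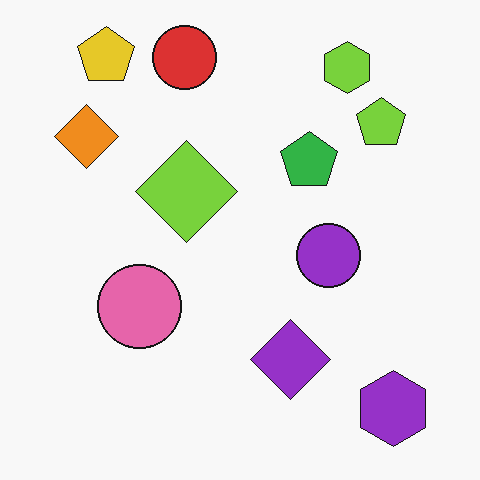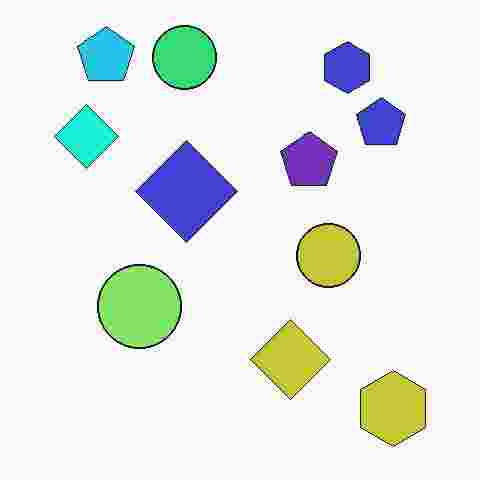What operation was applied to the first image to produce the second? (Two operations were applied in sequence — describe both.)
Hue-shifted by a moderate amount, then heavily JPEG-compressed with obvious blocking artifacts.

Every shape's color has rotated by the same amount around the hue wheel — a uniform hue shift. Blocky 8×8 compression artifacts appear around shape edges and the flat background shows ringing — characteristic JPEG degradation.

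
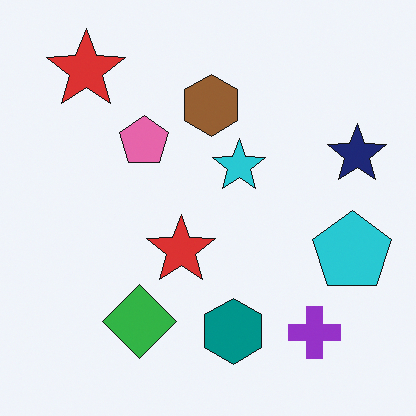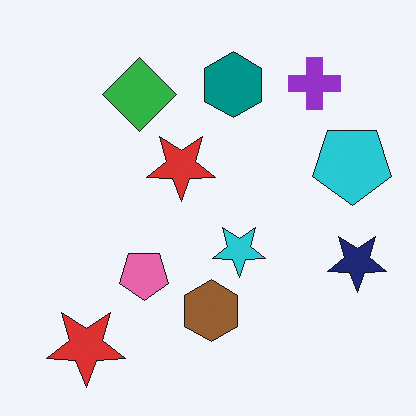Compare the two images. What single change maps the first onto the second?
The transformation is: flipped vertically (top ↔ bottom).

The purple cross is in the bottom-right of the first image and the top-right of the second — shapes on opposite sides of the horizontal midline have swapped in a mirror flip.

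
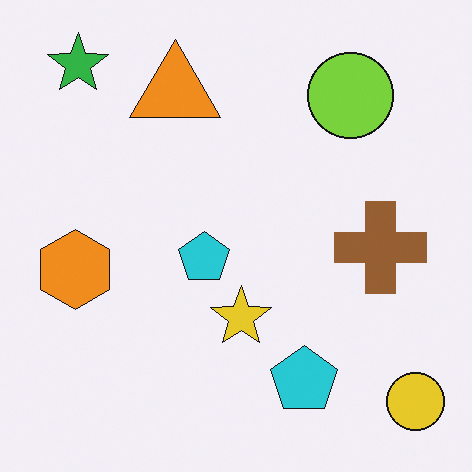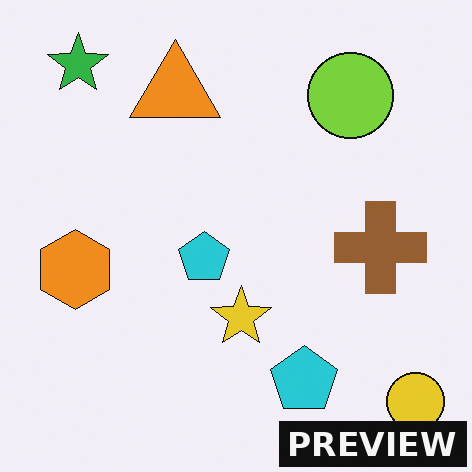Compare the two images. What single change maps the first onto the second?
The image was watermarked with the text "PREVIEW" in the lower-right corner.

A dark label reading "PREVIEW" appears in the lower-right corner.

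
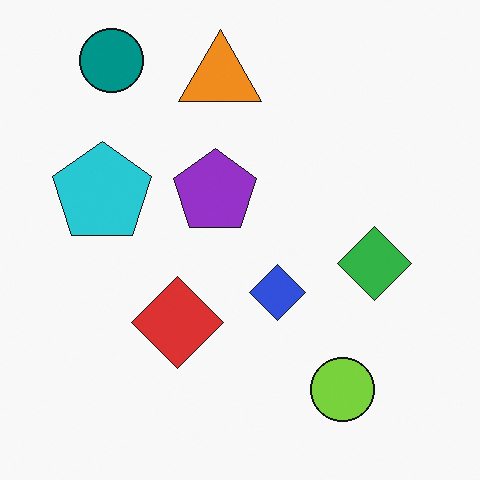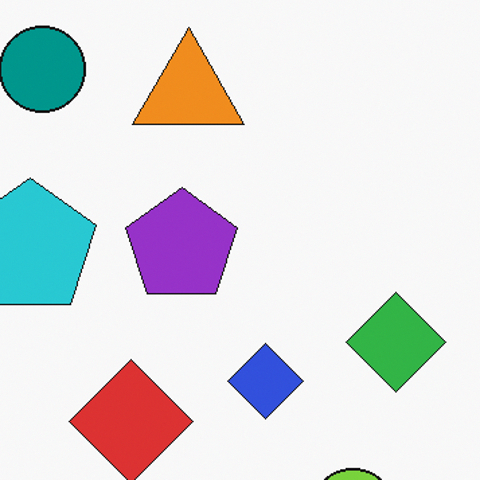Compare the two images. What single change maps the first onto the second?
The second image is the first cropped to a modestly smaller region and rescaled.

The visible shapes are larger and the field of view is narrower; shapes near the original edges may be partly or wholly outside the frame — a crop-and-rescale.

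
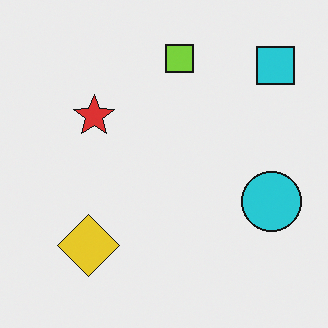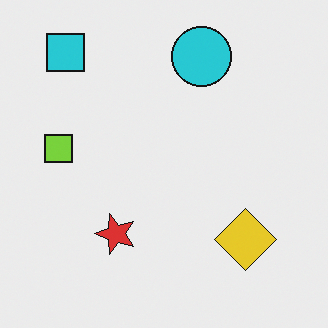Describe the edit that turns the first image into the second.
The second image is the first rotated 90° counter-clockwise.

The cyan square sits in the top-right of the first image and the top-left of the second — consistent with a whole-image 90° counter-clockwise rotation.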